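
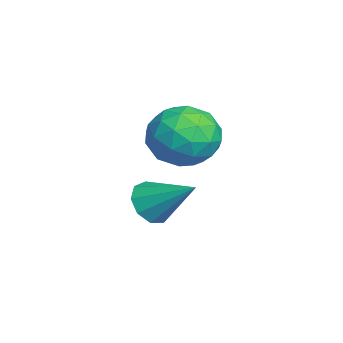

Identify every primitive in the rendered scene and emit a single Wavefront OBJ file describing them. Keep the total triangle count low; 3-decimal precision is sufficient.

v 0.955 2.4 -0.271
v 1.954 2.613 -0.598
v 1.226 0.707 -0.542
v 2.225 0.92 -0.869
v 1.959 1.052 0.161
v 1.791 2.098 0.329
v 1.389 1.222 -1.469
v 1.221 2.268 -1.301
v 2.222 1.885 -1.338
v 2.574 1.78 -0.331
v 0.606 1.54 -0.809
v 0.958 1.435 0.198
v 1.43 2.655 -0.41
v 1.75 0.665 -0.73
v 1.593 0.743 -0.124
v 2.18 0.868 -0.316
v 1.335 2.352 0.134
v 1.922 2.477 -0.058
v 1.925 1.56 0.388
v 1.258 0.843 -1.082
v 1.845 0.968 -1.274
v 1 2.452 -0.824
v 1.587 2.577 -1.016
v 1.255 1.76 -1.528
v 2.175 2.352 -1.038
v 2.335 1.357 -1.198
v 1.843 1.535 -1.55
v 1.745 2.149 -1.451
v 2.382 2.29 -0.446
v 2.542 1.296 -0.605
v 2.386 1.373 0
v 2.287 1.988 0.099
v 2.54 1.862 -0.881
v 0.638 2.024 -0.535
v 0.798 1.03 -0.694
v 0.893 1.332 -1.239
v 0.794 1.947 -1.14
v 0.845 1.963 0.058
v 1.005 0.968 -0.102
v 1.435 1.171 0.311
v 1.337 1.785 0.41
v 0.64 1.458 -0.259
v 0.927 0.847 -3.345
v 1.293 0.292 -2.998
v 1.733 1.973 -2.395
v 1.559 0.448 -3.408
v 1.529 0.79 -3.789
v 1.217 1.159 -3.962
v 0.769 1.382 -3.846
v 0.396 1.354 -3.496
v 0.27 1.089 -3.075
v 0.452 0.71 -2.781
v 0.856 0.395 -2.75
f 1 38 17
f 38 12 41
f 17 41 6
f 38 41 17
f 1 17 13
f 17 6 18
f 13 18 2
f 17 18 13
f 1 13 22
f 13 2 23
f 22 23 8
f 13 23 22
f 1 22 34
f 22 8 37
f 34 37 11
f 22 37 34
f 1 34 38
f 34 11 42
f 38 42 12
f 34 42 38
f 2 18 29
f 18 6 32
f 29 32 10
f 18 32 29
f 6 41 19
f 41 12 40
f 19 40 5
f 41 40 19
f 12 42 39
f 42 11 35
f 39 35 3
f 42 35 39
f 11 37 36
f 37 8 24
f 36 24 7
f 37 24 36
f 8 23 28
f 23 2 25
f 28 25 9
f 23 25 28
f 4 30 16
f 30 10 31
f 16 31 5
f 30 31 16
f 4 16 14
f 16 5 15
f 14 15 3
f 16 15 14
f 4 14 21
f 14 3 20
f 21 20 7
f 14 20 21
f 4 21 26
f 21 7 27
f 26 27 9
f 21 27 26
f 4 26 30
f 26 9 33
f 30 33 10
f 26 33 30
f 5 31 19
f 31 10 32
f 19 32 6
f 31 32 19
f 3 15 39
f 15 5 40
f 39 40 12
f 15 40 39
f 7 20 36
f 20 3 35
f 36 35 11
f 20 35 36
f 9 27 28
f 27 7 24
f 28 24 8
f 27 24 28
f 10 33 29
f 33 9 25
f 29 25 2
f 33 25 29
f 44 43 46
f 44 46 45
f 46 43 47
f 46 47 45
f 47 43 48
f 47 48 45
f 48 43 49
f 48 49 45
f 49 43 50
f 49 50 45
f 50 43 51
f 50 51 45
f 51 43 52
f 51 52 45
f 52 43 53
f 52 53 45
f 53 43 44
f 53 44 45



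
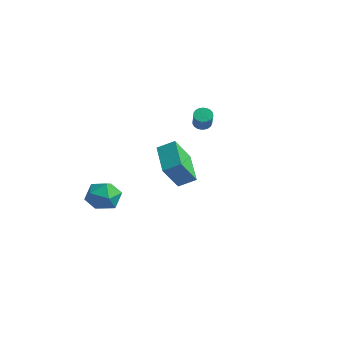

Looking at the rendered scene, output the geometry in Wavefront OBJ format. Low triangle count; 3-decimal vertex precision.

v -0.054 -0.619 0.259
v 0.029 -1.676 1.663
v 0.567 0.085 0.752
v 0.65 -0.973 2.157
v 1.67 -1.567 -0.557
v 1.753 -2.625 0.848
v 2.291 -0.864 -0.063
v 2.374 -1.921 1.341
v -3.399 -2.98 -2.489
v -2.823 -2.513 -1.7
v -2.077 -4.087 -2.8
v -1.501 -3.62 -2.011
v -2.377 -4.206 -1.766
v -3.195 -3.522 -1.574
v -1.705 -3.078 -2.926
v -2.523 -2.394 -2.734
v -1.776 -2.573 -1.97
v -2.191 -3.271 -1.253
v -2.709 -3.329 -3.247
v -3.124 -4.027 -2.53
v -3.413 4.084 0.967
v -3.067 4.497 0.927
v -2.301 3.948 1.893
v -2.647 3.536 1.933
v -3.211 4.571 1.083
v -2.444 4.022 2.049
v -3.389 4.562 1.219
v -2.623 4.013 2.185
v -3.572 4.469 1.311
v -2.806 3.92 2.277
v -3.727 4.31 1.344
v -2.961 3.761 2.31
v -3.828 4.112 1.311
v -3.062 3.563 2.278
v -3.857 3.91 1.219
v -3.091 3.361 2.186
v -3.81 3.737 1.084
v -3.043 3.188 2.05
v -3.693 3.625 0.928
v -2.927 3.076 1.894
v -3.529 3.592 0.779
v -2.763 3.043 1.745
v -3.344 3.644 0.662
v -2.578 3.095 1.629
v -3.172 3.772 0.598
v -2.405 3.223 1.565
v -3.041 3.955 0.598
v -2.274 3.406 1.564
v -2.974 4.16 0.661
v -2.208 3.611 1.628
v -2.983 4.351 0.778
v -2.217 3.803 1.744
f 2 4 1
f 5 2 1
f 1 4 3
f 3 5 1
f 2 8 4
f 6 2 5
f 6 8 2
f 4 8 3
f 7 5 3
f 3 8 7
f 7 6 5
f 8 6 7
f 9 20 14
f 9 14 10
f 9 10 16
f 9 16 19
f 9 19 20
f 10 14 18
f 14 20 13
f 20 19 11
f 19 16 15
f 16 10 17
f 12 18 13
f 12 13 11
f 12 11 15
f 12 15 17
f 12 17 18
f 13 18 14
f 11 13 20
f 15 11 19
f 17 15 16
f 18 17 10
f 22 21 25
f 22 25 23
f 23 25 26
f 23 26 24
f 25 21 27
f 25 27 26
f 26 27 28
f 26 28 24
f 27 21 29
f 27 29 28
f 28 29 30
f 28 30 24
f 29 21 31
f 29 31 30
f 30 31 32
f 30 32 24
f 31 21 33
f 31 33 32
f 32 33 34
f 32 34 24
f 33 21 35
f 33 35 34
f 34 35 36
f 34 36 24
f 35 21 37
f 35 37 36
f 36 37 38
f 36 38 24
f 37 21 39
f 37 39 38
f 38 39 40
f 38 40 24
f 39 21 41
f 39 41 40
f 40 41 42
f 40 42 24
f 41 21 43
f 41 43 42
f 42 43 44
f 42 44 24
f 43 21 45
f 43 45 44
f 44 45 46
f 44 46 24
f 45 21 47
f 45 47 46
f 46 47 48
f 46 48 24
f 47 21 49
f 47 49 48
f 48 49 50
f 48 50 24
f 49 21 51
f 49 51 50
f 50 51 52
f 50 52 24
f 51 21 22
f 51 22 52
f 52 22 23
f 52 23 24



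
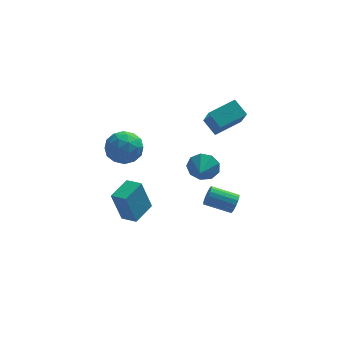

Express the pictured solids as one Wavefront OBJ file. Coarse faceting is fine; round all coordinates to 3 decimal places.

v 3.198 -3.04 -1.437
v 3.453 -2.779 -0.899
v 1.937 -2.439 -0.345
v 1.682 -2.7 -0.883
v 3.435 -2.54 -1.096
v 1.918 -2.199 -0.543
v 3.362 -2.415 -1.372
v 1.846 -2.074 -0.818
v 3.252 -2.433 -1.662
v 1.736 -2.093 -1.109
v 3.13 -2.59 -1.901
v 1.613 -2.25 -1.347
v 3.023 -2.851 -2.033
v 1.506 -2.51 -1.48
v 2.956 -3.155 -2.029
v 1.44 -2.814 -1.476
v 2.945 -3.432 -1.889
v 1.429 -3.092 -1.336
v 2.992 -3.62 -1.646
v 1.475 -3.28 -1.092
v 3.086 -3.675 -1.354
v 1.569 -3.335 -0.801
v 3.206 -3.585 -1.082
v 1.689 -3.244 -0.528
v 3.324 -3.369 -0.891
v 1.807 -3.029 -0.337
v 3.413 -3.079 -0.825
v 1.896 -2.738 -0.271
v 1.547 -1.449 0.57
v 1.988 -1.805 -0.205
v 1.273 -2.571 0.93
v 2.415 -1.751 0.291
v 2.436 -1.555 0.917
v 2.041 -1.31 1.382
v 1.416 -1.13 1.466
v 0.852 -1.099 1.131
v 0.613 -1.232 0.534
v 0.812 -1.466 -0.046
v 1.354 -1.693 -0.338
v 1.678 0.279 3.215
v 1.854 -0.938 4.754
v 3.207 1.07 3.665
v 3.383 -0.147 5.204
v 2.277 -0.493 2.536
v 2.453 -1.71 4.075
v 3.806 0.298 2.986
v 3.982 -0.919 4.525
v -3.037 -0.926 -4.147
v -3.621 -0.961 -2.078
v -2.083 0.337 -3.857
v -2.666 0.303 -1.788
v -2.234 -1.583 -3.932
v -2.817 -1.617 -1.863
v -1.279 -0.319 -3.642
v -1.863 -0.354 -1.573
v -3.543 -0.21 1.542
v -2.523 0.165 1.97
v -3.137 -1.965 2.11
v -2.117 -1.59 2.538
v -3.117 -1.269 3.047
v -3.368 -0.184 2.696
v -2.292 -1.616 1.384
v -2.543 -0.531 1.033
v -1.75 -0.704 1.872
v -2.26 -0.49 2.9
v -3.4 -1.31 1.18
v -3.91 -1.096 2.208
v -3.069 0.131 1.706
v -2.591 -1.931 2.374
v -3.179 -1.742 2.673
v -2.58 -1.522 2.924
v -3.565 -0.074 2.133
v -2.966 0.146 2.384
v -3.315 -0.696 3.017
v -2.694 -1.946 1.696
v -2.095 -1.726 1.947
v -3.08 -0.278 1.156
v -2.481 -0.058 1.407
v -2.345 -1.104 1.063
v -2.015 -0.159 1.9
v -1.776 -1.191 2.234
v -1.879 -1.206 1.556
v -2.027 -0.568 1.349
v -2.315 -0.033 2.504
v -2.076 -1.065 2.838
v -2.664 -0.876 3.137
v -2.811 -0.238 2.931
v -1.86 -0.544 2.447
v -3.584 -0.735 1.242
v -3.345 -1.767 1.576
v -2.849 -1.562 1.149
v -2.996 -0.924 0.943
v -3.884 -0.609 1.846
v -3.645 -1.641 2.18
v -3.633 -1.232 2.731
v -3.781 -0.594 2.524
v -3.8 -1.256 1.633
f 2 1 5
f 2 5 3
f 3 5 6
f 3 6 4
f 5 1 7
f 5 7 6
f 6 7 8
f 6 8 4
f 7 1 9
f 7 9 8
f 8 9 10
f 8 10 4
f 9 1 11
f 9 11 10
f 10 11 12
f 10 12 4
f 11 1 13
f 11 13 12
f 12 13 14
f 12 14 4
f 13 1 15
f 13 15 14
f 14 15 16
f 14 16 4
f 15 1 17
f 15 17 16
f 16 17 18
f 16 18 4
f 17 1 19
f 17 19 18
f 18 19 20
f 18 20 4
f 19 1 21
f 19 21 20
f 20 21 22
f 20 22 4
f 21 1 23
f 21 23 22
f 22 23 24
f 22 24 4
f 23 1 25
f 23 25 24
f 24 25 26
f 24 26 4
f 25 1 27
f 25 27 26
f 26 27 28
f 26 28 4
f 27 1 2
f 27 2 28
f 28 2 3
f 28 3 4
f 30 29 32
f 30 32 31
f 32 29 33
f 32 33 31
f 33 29 34
f 33 34 31
f 34 29 35
f 34 35 31
f 35 29 36
f 35 36 31
f 36 29 37
f 36 37 31
f 37 29 38
f 37 38 31
f 38 29 39
f 38 39 31
f 39 29 30
f 39 30 31
f 41 43 40
f 44 41 40
f 40 43 42
f 42 44 40
f 41 47 43
f 45 41 44
f 45 47 41
f 43 47 42
f 46 44 42
f 42 47 46
f 46 45 44
f 47 45 46
f 49 51 48
f 52 49 48
f 48 51 50
f 50 52 48
f 49 55 51
f 53 49 52
f 53 55 49
f 51 55 50
f 54 52 50
f 50 55 54
f 54 53 52
f 55 53 54
f 56 93 72
f 93 67 96
f 72 96 61
f 93 96 72
f 56 72 68
f 72 61 73
f 68 73 57
f 72 73 68
f 56 68 77
f 68 57 78
f 77 78 63
f 68 78 77
f 56 77 89
f 77 63 92
f 89 92 66
f 77 92 89
f 56 89 93
f 89 66 97
f 93 97 67
f 89 97 93
f 57 73 84
f 73 61 87
f 84 87 65
f 73 87 84
f 61 96 74
f 96 67 95
f 74 95 60
f 96 95 74
f 67 97 94
f 97 66 90
f 94 90 58
f 97 90 94
f 66 92 91
f 92 63 79
f 91 79 62
f 92 79 91
f 63 78 83
f 78 57 80
f 83 80 64
f 78 80 83
f 59 85 71
f 85 65 86
f 71 86 60
f 85 86 71
f 59 71 69
f 71 60 70
f 69 70 58
f 71 70 69
f 59 69 76
f 69 58 75
f 76 75 62
f 69 75 76
f 59 76 81
f 76 62 82
f 81 82 64
f 76 82 81
f 59 81 85
f 81 64 88
f 85 88 65
f 81 88 85
f 60 86 74
f 86 65 87
f 74 87 61
f 86 87 74
f 58 70 94
f 70 60 95
f 94 95 67
f 70 95 94
f 62 75 91
f 75 58 90
f 91 90 66
f 75 90 91
f 64 82 83
f 82 62 79
f 83 79 63
f 82 79 83
f 65 88 84
f 88 64 80
f 84 80 57
f 88 80 84



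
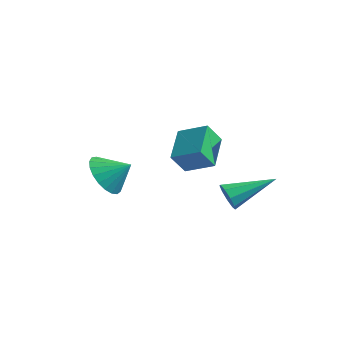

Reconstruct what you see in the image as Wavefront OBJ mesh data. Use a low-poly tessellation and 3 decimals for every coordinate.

v -3.099 -1.425 0.649
v -2.343 -2.035 0.252
v -2.261 -0.815 1.311
v -2.354 -1.707 -0.035
v -2.494 -1.329 -0.204
v -2.739 -0.969 -0.226
v -3.046 -0.687 -0.096
v -3.363 -0.532 0.162
v -3.633 -0.532 0.504
v -3.812 -0.686 0.872
v -3.867 -0.968 1.201
v -3.789 -1.329 1.434
v -3.593 -1.706 1.532
v -3.31 -2.035 1.477
v -2.992 -2.258 1.278
v -2.692 -2.337 0.971
v -2.462 -2.258 0.608
v -1.038 0.14 1.8
v -1.961 1.289 2.706
v -1.012 0.852 0.923
v -1.935 2.001 1.829
v 0.095 0.679 2.271
v -0.828 1.828 3.177
v 0.121 1.391 1.394
v -0.802 2.54 2.3
v -0.296 2.408 -0.628
v -0.042 2.042 -0.088
v 0.576 4.192 0.168
v 0.276 2.047 -0.446
v 0.326 2.221 -0.89
v 0.085 2.482 -1.211
v -0.334 2.708 -1.26
v -0.735 2.794 -1.013
v -0.931 2.699 -0.586
v -0.829 2.468 -0.179
v -0.478 2.208 0.017
f 2 1 4
f 2 4 3
f 4 1 5
f 4 5 3
f 5 1 6
f 5 6 3
f 6 1 7
f 6 7 3
f 7 1 8
f 7 8 3
f 8 1 9
f 8 9 3
f 9 1 10
f 9 10 3
f 10 1 11
f 10 11 3
f 11 1 12
f 11 12 3
f 12 1 13
f 12 13 3
f 13 1 14
f 13 14 3
f 14 1 15
f 14 15 3
f 15 1 16
f 15 16 3
f 16 1 17
f 16 17 3
f 17 1 2
f 17 2 3
f 19 21 18
f 22 19 18
f 18 21 20
f 20 22 18
f 19 25 21
f 23 19 22
f 23 25 19
f 21 25 20
f 24 22 20
f 20 25 24
f 24 23 22
f 25 23 24
f 27 26 29
f 27 29 28
f 29 26 30
f 29 30 28
f 30 26 31
f 30 31 28
f 31 26 32
f 31 32 28
f 32 26 33
f 32 33 28
f 33 26 34
f 33 34 28
f 34 26 35
f 34 35 28
f 35 26 36
f 35 36 28
f 36 26 27
f 36 27 28



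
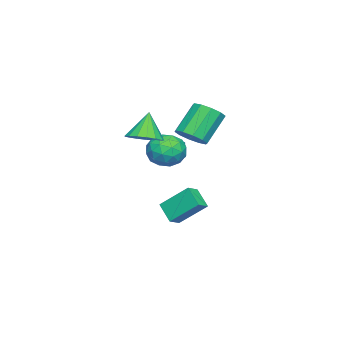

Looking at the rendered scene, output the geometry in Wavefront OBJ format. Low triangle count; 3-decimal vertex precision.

v 3.639 -2.263 2.984
v 4.197 -2.966 2.289
v 2.243 -2.194 1.791
v 2.801 -2.897 1.096
v 2.398 -3.279 2.087
v 3.261 -3.321 2.824
v 3.179 -1.839 1.256
v 4.042 -1.881 1.993
v 3.913 -2.704 1.221
v 3.43 -3.594 1.735
v 3.01 -1.566 2.345
v 2.527 -2.456 2.859
v 4.041 -2.62 2.741
v 2.399 -2.54 1.339
v 2.162 -2.764 1.921
v 2.491 -3.177 1.513
v 3.49 -2.829 3.056
v 3.818 -3.243 2.647
v 2.761 -3.427 2.529
v 2.622 -1.917 1.433
v 2.95 -2.331 1.024
v 3.949 -1.983 2.567
v 4.278 -2.396 2.159
v 3.679 -1.733 1.551
v 4.202 -2.88 1.705
v 3.381 -2.84 1.004
v 3.604 -2.217 1.098
v 4.111 -2.242 1.531
v 3.918 -3.403 2.007
v 3.098 -3.363 1.306
v 2.86 -3.587 1.889
v 3.368 -3.612 2.322
v 3.751 -3.249 1.38
v 3.342 -1.797 2.774
v 2.522 -1.757 2.073
v 3.072 -1.548 1.758
v 3.58 -1.573 2.191
v 3.059 -2.32 3.076
v 2.238 -2.28 2.375
v 2.329 -2.918 2.549
v 2.836 -2.943 2.982
v 2.689 -1.911 2.7
v 1.102 -3.794 -2.81
v 0.911 -2.252 -1.428
v 0.343 -3.553 -3.184
v 0.152 -2.011 -1.802
v 1.788 -2.949 -3.658
v 1.597 -1.407 -2.276
v 1.029 -2.708 -4.032
v 0.838 -1.166 -2.65
v 4.205 -3.386 3.119
v 5.027 -3.876 3.501
v 3.455 -3.414 4.701
v 5.135 -3.398 3.56
v 5.031 -2.918 3.519
v 4.737 -2.546 3.387
v 4.321 -2.365 3.193
v 3.879 -2.419 2.982
v 3.511 -2.694 2.803
v 3.302 -3.128 2.696
v 3.3 -3.62 2.686
v 3.505 -4.06 2.776
v 3.871 -4.344 2.944
v 4.313 -4.41 3.153
v 4.73 -4.241 3.353
v 0.321 -2.319 2.021
v 0.829 -1.488 2.123
v -0.412 -0.929 3.761
v -0.921 -1.761 3.659
v 0.372 -1.382 1.74
v -0.87 -0.823 3.378
v -0.105 -1.634 1.465
v -1.346 -1.075 3.102
v -0.419 -2.148 1.402
v -1.661 -1.589 3.04
v -0.451 -2.727 1.575
v -1.692 -2.169 3.213
v -0.188 -3.151 1.919
v -1.429 -2.592 3.557
v 0.27 -3.257 2.302
v -0.972 -2.698 3.94
v 0.746 -3.005 2.578
v -0.495 -2.446 4.215
v 1.061 -2.491 2.64
v -0.181 -1.932 4.278
v 1.092 -1.911 2.467
v -0.149 -1.353 4.105
v 0.322 -3.769 1.373
v 1.396 -3.788 1.953
v 0.227 -2.684 1.583
v 1.301 -2.702 2.163
v 0.799 -3.558 0.497
v 1.873 -3.576 1.077
v 0.704 -2.472 0.707
v 1.778 -2.491 1.287
f 1 38 17
f 38 12 41
f 17 41 6
f 38 41 17
f 1 17 13
f 17 6 18
f 13 18 2
f 17 18 13
f 1 13 22
f 13 2 23
f 22 23 8
f 13 23 22
f 1 22 34
f 22 8 37
f 34 37 11
f 22 37 34
f 1 34 38
f 34 11 42
f 38 42 12
f 34 42 38
f 2 18 29
f 18 6 32
f 29 32 10
f 18 32 29
f 6 41 19
f 41 12 40
f 19 40 5
f 41 40 19
f 12 42 39
f 42 11 35
f 39 35 3
f 42 35 39
f 11 37 36
f 37 8 24
f 36 24 7
f 37 24 36
f 8 23 28
f 23 2 25
f 28 25 9
f 23 25 28
f 4 30 16
f 30 10 31
f 16 31 5
f 30 31 16
f 4 16 14
f 16 5 15
f 14 15 3
f 16 15 14
f 4 14 21
f 14 3 20
f 21 20 7
f 14 20 21
f 4 21 26
f 21 7 27
f 26 27 9
f 21 27 26
f 4 26 30
f 26 9 33
f 30 33 10
f 26 33 30
f 5 31 19
f 31 10 32
f 19 32 6
f 31 32 19
f 3 15 39
f 15 5 40
f 39 40 12
f 15 40 39
f 7 20 36
f 20 3 35
f 36 35 11
f 20 35 36
f 9 27 28
f 27 7 24
f 28 24 8
f 27 24 28
f 10 33 29
f 33 9 25
f 29 25 2
f 33 25 29
f 44 46 43
f 47 44 43
f 43 46 45
f 45 47 43
f 44 50 46
f 48 44 47
f 48 50 44
f 46 50 45
f 49 47 45
f 45 50 49
f 49 48 47
f 50 48 49
f 52 51 54
f 52 54 53
f 54 51 55
f 54 55 53
f 55 51 56
f 55 56 53
f 56 51 57
f 56 57 53
f 57 51 58
f 57 58 53
f 58 51 59
f 58 59 53
f 59 51 60
f 59 60 53
f 60 51 61
f 60 61 53
f 61 51 62
f 61 62 53
f 62 51 63
f 62 63 53
f 63 51 64
f 63 64 53
f 64 51 65
f 64 65 53
f 65 51 52
f 65 52 53
f 67 66 70
f 67 70 68
f 68 70 71
f 68 71 69
f 70 66 72
f 70 72 71
f 71 72 73
f 71 73 69
f 72 66 74
f 72 74 73
f 73 74 75
f 73 75 69
f 74 66 76
f 74 76 75
f 75 76 77
f 75 77 69
f 76 66 78
f 76 78 77
f 77 78 79
f 77 79 69
f 78 66 80
f 78 80 79
f 79 80 81
f 79 81 69
f 80 66 82
f 80 82 81
f 81 82 83
f 81 83 69
f 82 66 84
f 82 84 83
f 83 84 85
f 83 85 69
f 84 66 86
f 84 86 85
f 85 86 87
f 85 87 69
f 86 66 67
f 86 67 87
f 87 67 68
f 87 68 69
f 89 91 88
f 92 89 88
f 88 91 90
f 90 92 88
f 89 95 91
f 93 89 92
f 93 95 89
f 91 95 90
f 94 92 90
f 90 95 94
f 94 93 92
f 95 93 94



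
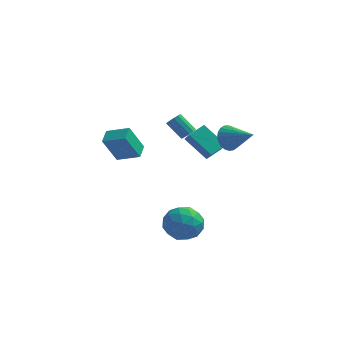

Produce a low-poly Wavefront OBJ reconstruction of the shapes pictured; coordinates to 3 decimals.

v -3.684 2.079 -1.765
v -4.374 1.544 -0.055
v -3.678 3.023 -1.467
v -4.368 2.488 0.243
v -2.312 1.912 -1.263
v -3.002 1.377 0.447
v -2.306 2.856 -0.965
v -2.996 2.321 0.745
v 0.717 -0.534 1.888
v 1.075 -1.04 2.54
v 1.343 0.344 2.225
v 1.702 -0.163 2.878
v 2.018 -1.037 0.782
v 2.377 -1.544 1.435
v 2.645 -0.16 1.12
v 3.003 -0.666 1.772
v 3.273 -1.461 2.782
v 3.78 -1.115 2.195
v 4.707 -2.179 3.598
v 3.771 -0.874 2.423
v 3.686 -0.722 2.705
v 3.538 -0.683 2.999
v 3.35 -0.763 3.261
v 3.15 -0.948 3.449
v 2.969 -1.212 3.536
v 2.833 -1.514 3.508
v 2.765 -1.807 3.37
v 2.774 -2.048 3.142
v 2.859 -2.2 2.859
v 3.007 -2.239 2.565
v 3.195 -2.159 2.304
v 3.395 -1.973 2.115
v 3.577 -1.71 2.028
v 3.712 -1.408 2.056
v 0.182 -1.878 -2.97
v 1.093 -1.149 -3.244
v 0.907 -3.231 -4.156
v 1.818 -2.502 -4.43
v 1.74 -2.975 -3.332
v 1.291 -2.14 -2.599
v 0.709 -2.24 -4.801
v 0.26 -1.405 -4.068
v 1.418 -1.373 -4.376
v 2.056 -1.827 -3.468
v -0.056 -2.553 -3.932
v 0.582 -3.007 -3.024
v 0.574 -1.395 -3.003
v 1.426 -2.985 -4.397
v 1.38 -3.263 -3.751
v 1.916 -2.835 -3.913
v 0.69 -1.977 -2.624
v 1.226 -1.549 -2.785
v 1.606 -2.622 -2.836
v 0.774 -2.831 -4.615
v 1.31 -2.403 -4.776
v 0.084 -1.545 -3.487
v 0.62 -1.117 -3.649
v 0.394 -1.758 -4.564
v 1.3 -1.098 -3.83
v 1.727 -1.893 -4.526
v 1.075 -1.739 -4.745
v 0.811 -1.248 -4.314
v 1.675 -1.365 -3.296
v 2.101 -2.16 -3.993
v 2.055 -2.438 -3.347
v 1.792 -1.947 -2.916
v 1.866 -1.497 -3.961
v -0.101 -2.22 -3.407
v 0.325 -3.015 -4.104
v 0.208 -2.433 -4.484
v -0.055 -1.942 -4.053
v 0.273 -2.487 -2.874
v 0.7 -3.282 -3.57
v 1.189 -3.132 -3.086
v 0.925 -2.641 -2.655
v 0.134 -2.883 -3.439
v 0.962 -0.609 2.344
v 1.26 -0.822 2.686
v 0.375 -0.564 3.617
v 0.078 -0.351 3.276
v 1.33 -0.549 2.677
v 0.446 -0.291 3.609
v 1.284 -0.295 2.563
v 0.4 -0.038 3.495
v 1.136 -0.141 2.38
v 0.252 0.116 3.311
v 0.933 -0.136 2.185
v 0.048 0.122 3.117
v 0.739 -0.28 2.041
v -0.146 -0.023 2.972
v 0.616 -0.529 1.993
v -0.269 -0.272 2.924
v 0.603 -0.803 2.057
v -0.282 -0.546 2.988
v 0.704 -1.016 2.212
v -0.181 -0.758 3.143
v 0.887 -1.099 2.409
v 0.003 -0.841 3.34
v 1.094 -1.027 2.585
v 0.21 -0.769 3.517
f 2 4 1
f 5 2 1
f 1 4 3
f 3 5 1
f 2 8 4
f 6 2 5
f 6 8 2
f 4 8 3
f 7 5 3
f 3 8 7
f 7 6 5
f 8 6 7
f 10 12 9
f 13 10 9
f 9 12 11
f 11 13 9
f 10 16 12
f 14 10 13
f 14 16 10
f 12 16 11
f 15 13 11
f 11 16 15
f 15 14 13
f 16 14 15
f 18 17 20
f 18 20 19
f 20 17 21
f 20 21 19
f 21 17 22
f 21 22 19
f 22 17 23
f 22 23 19
f 23 17 24
f 23 24 19
f 24 17 25
f 24 25 19
f 25 17 26
f 25 26 19
f 26 17 27
f 26 27 19
f 27 17 28
f 27 28 19
f 28 17 29
f 28 29 19
f 29 17 30
f 29 30 19
f 30 17 31
f 30 31 19
f 31 17 32
f 31 32 19
f 32 17 33
f 32 33 19
f 33 17 34
f 33 34 19
f 34 17 18
f 34 18 19
f 35 72 51
f 72 46 75
f 51 75 40
f 72 75 51
f 35 51 47
f 51 40 52
f 47 52 36
f 51 52 47
f 35 47 56
f 47 36 57
f 56 57 42
f 47 57 56
f 35 56 68
f 56 42 71
f 68 71 45
f 56 71 68
f 35 68 72
f 68 45 76
f 72 76 46
f 68 76 72
f 36 52 63
f 52 40 66
f 63 66 44
f 52 66 63
f 40 75 53
f 75 46 74
f 53 74 39
f 75 74 53
f 46 76 73
f 76 45 69
f 73 69 37
f 76 69 73
f 45 71 70
f 71 42 58
f 70 58 41
f 71 58 70
f 42 57 62
f 57 36 59
f 62 59 43
f 57 59 62
f 38 64 50
f 64 44 65
f 50 65 39
f 64 65 50
f 38 50 48
f 50 39 49
f 48 49 37
f 50 49 48
f 38 48 55
f 48 37 54
f 55 54 41
f 48 54 55
f 38 55 60
f 55 41 61
f 60 61 43
f 55 61 60
f 38 60 64
f 60 43 67
f 64 67 44
f 60 67 64
f 39 65 53
f 65 44 66
f 53 66 40
f 65 66 53
f 37 49 73
f 49 39 74
f 73 74 46
f 49 74 73
f 41 54 70
f 54 37 69
f 70 69 45
f 54 69 70
f 43 61 62
f 61 41 58
f 62 58 42
f 61 58 62
f 44 67 63
f 67 43 59
f 63 59 36
f 67 59 63
f 78 77 81
f 78 81 79
f 79 81 82
f 79 82 80
f 81 77 83
f 81 83 82
f 82 83 84
f 82 84 80
f 83 77 85
f 83 85 84
f 84 85 86
f 84 86 80
f 85 77 87
f 85 87 86
f 86 87 88
f 86 88 80
f 87 77 89
f 87 89 88
f 88 89 90
f 88 90 80
f 89 77 91
f 89 91 90
f 90 91 92
f 90 92 80
f 91 77 93
f 91 93 92
f 92 93 94
f 92 94 80
f 93 77 95
f 93 95 94
f 94 95 96
f 94 96 80
f 95 77 97
f 95 97 96
f 96 97 98
f 96 98 80
f 97 77 99
f 97 99 98
f 98 99 100
f 98 100 80
f 99 77 78
f 99 78 100
f 100 78 79
f 100 79 80



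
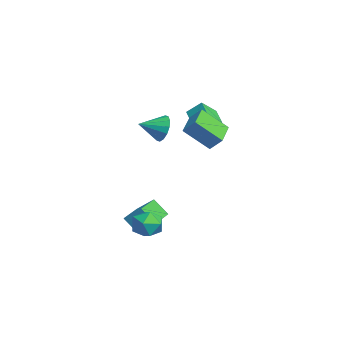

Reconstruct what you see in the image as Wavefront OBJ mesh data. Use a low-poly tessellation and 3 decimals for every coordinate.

v -1.853 3.633 1.931
v -2.088 2.146 3.308
v -1.415 4.258 2.681
v -1.65 2.772 4.058
v -0.17 2.968 1.502
v -0.405 1.482 2.879
v 0.268 3.594 2.252
v 0.033 2.107 3.629
v 1.313 0.038 -4.093
v 1.924 -0.086 -3.26
v 0.536 -1.414 -3.74
v 1.147 -1.538 -2.907
v 0.43 -0.784 -2.918
v 0.91 0.113 -3.136
v 1.55 -1.613 -3.864
v 2.03 -0.716 -4.082
v 2.071 -1.107 -3.118
v 1.378 -0.595 -2.534
v 1.082 -0.905 -4.466
v 0.389 -0.393 -3.882
v -3.889 2.256 3.192
v -3.625 3.1 3.959
v -4.412 3.201 2.333
v -4.149 4.044 3.1
v -2.731 2.396 2.64
v -2.468 3.239 3.407
v -3.255 3.34 1.781
v -2.991 4.184 2.548
v 1.421 0.085 3.721
v 1.846 -0.131 2.899
v 1.619 -1.265 4.179
v 2.209 0.023 3.194
v 2.36 0.193 3.63
v 2.26 0.334 4.09
v 1.935 0.408 4.452
v 1.472 0.397 4.617
v 0.996 0.301 4.543
v 0.633 0.148 4.248
v 0.481 -0.022 3.812
v 0.581 -0.163 3.352
v 0.906 -0.238 2.991
v 1.369 -0.226 2.825
v -1.957 -0.087 -4.769
v -2.386 -0.835 -3.744
v -1.506 0.836 -3.907
v -1.936 0.087 -2.882
v -0.044 -1.087 -4.698
v -0.474 -1.836 -3.673
v 0.406 -0.165 -3.836
v -0.023 -0.913 -2.811
f 2 4 1
f 5 2 1
f 1 4 3
f 3 5 1
f 2 8 4
f 6 2 5
f 6 8 2
f 4 8 3
f 7 5 3
f 3 8 7
f 7 6 5
f 8 6 7
f 9 20 14
f 9 14 10
f 9 10 16
f 9 16 19
f 9 19 20
f 10 14 18
f 14 20 13
f 20 19 11
f 19 16 15
f 16 10 17
f 12 18 13
f 12 13 11
f 12 11 15
f 12 15 17
f 12 17 18
f 13 18 14
f 11 13 20
f 15 11 19
f 17 15 16
f 18 17 10
f 22 24 21
f 25 22 21
f 21 24 23
f 23 25 21
f 22 28 24
f 26 22 25
f 26 28 22
f 24 28 23
f 27 25 23
f 23 28 27
f 27 26 25
f 28 26 27
f 30 29 32
f 30 32 31
f 32 29 33
f 32 33 31
f 33 29 34
f 33 34 31
f 34 29 35
f 34 35 31
f 35 29 36
f 35 36 31
f 36 29 37
f 36 37 31
f 37 29 38
f 37 38 31
f 38 29 39
f 38 39 31
f 39 29 40
f 39 40 31
f 40 29 41
f 40 41 31
f 41 29 42
f 41 42 31
f 42 29 30
f 42 30 31
f 44 46 43
f 47 44 43
f 43 46 45
f 45 47 43
f 44 50 46
f 48 44 47
f 48 50 44
f 46 50 45
f 49 47 45
f 45 50 49
f 49 48 47
f 50 48 49



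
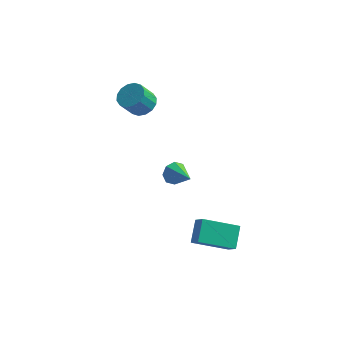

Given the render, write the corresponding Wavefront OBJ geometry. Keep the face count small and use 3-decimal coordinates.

v 2.682 -4.816 -0.799
v 2.553 -3.798 0.048
v 2.157 -4.366 -1.42
v 2.028 -3.348 -0.574
v 4.312 -3.972 -1.566
v 4.183 -2.954 -0.72
v 3.787 -3.522 -2.188
v 3.658 -2.504 -1.341
v -2.782 2.175 2.708
v -2.132 2.431 3.137
v -2.568 1.821 4.162
v -3.218 1.565 3.732
v -2.425 2.733 3.192
v -2.862 2.123 4.216
v -2.814 2.885 3.117
v -3.251 2.275 4.141
v -3.194 2.847 2.932
v -3.631 2.237 3.957
v -3.464 2.629 2.687
v -3.901 2.019 3.712
v -3.551 2.29 2.448
v -3.988 1.679 3.473
v -3.432 1.919 2.278
v -3.868 1.309 3.303
v -3.138 1.617 2.224
v -3.575 1.007 3.248
v -2.749 1.465 2.299
v -3.186 0.855 3.323
v -2.369 1.503 2.483
v -2.806 0.893 3.508
v -2.099 1.721 2.728
v -2.536 1.111 3.753
v -2.012 2.061 2.967
v -2.449 1.45 3.992
v 0.597 -2.372 1.806
v 0.98 -2.216 1.266
v 1.703 -3.188 2.354
v 1.037 -1.876 1.656
v 0.836 -1.827 2.134
v 0.496 -2.097 2.42
v 0.214 -2.528 2.346
v 0.157 -2.868 1.956
v 0.357 -2.917 1.478
v 0.698 -2.647 1.192
f 2 4 1
f 5 2 1
f 1 4 3
f 3 5 1
f 2 8 4
f 6 2 5
f 6 8 2
f 4 8 3
f 7 5 3
f 3 8 7
f 7 6 5
f 8 6 7
f 10 9 13
f 10 13 11
f 11 13 14
f 11 14 12
f 13 9 15
f 13 15 14
f 14 15 16
f 14 16 12
f 15 9 17
f 15 17 16
f 16 17 18
f 16 18 12
f 17 9 19
f 17 19 18
f 18 19 20
f 18 20 12
f 19 9 21
f 19 21 20
f 20 21 22
f 20 22 12
f 21 9 23
f 21 23 22
f 22 23 24
f 22 24 12
f 23 9 25
f 23 25 24
f 24 25 26
f 24 26 12
f 25 9 27
f 25 27 26
f 26 27 28
f 26 28 12
f 27 9 29
f 27 29 28
f 28 29 30
f 28 30 12
f 29 9 31
f 29 31 30
f 30 31 32
f 30 32 12
f 31 9 33
f 31 33 32
f 32 33 34
f 32 34 12
f 33 9 10
f 33 10 34
f 34 10 11
f 34 11 12
f 36 35 38
f 36 38 37
f 38 35 39
f 38 39 37
f 39 35 40
f 39 40 37
f 40 35 41
f 40 41 37
f 41 35 42
f 41 42 37
f 42 35 43
f 42 43 37
f 43 35 44
f 43 44 37
f 44 35 36
f 44 36 37



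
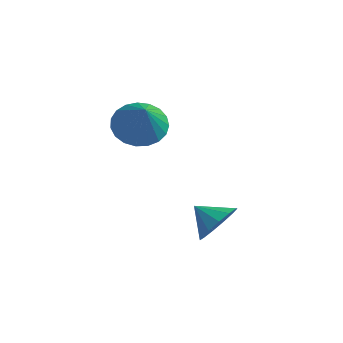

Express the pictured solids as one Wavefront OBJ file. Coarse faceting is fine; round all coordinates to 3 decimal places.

v -1.576 1.106 3.128
v -1.03 0.611 2.352
v -0.124 0.474 4.552
v -0.849 1.017 2.347
v -0.793 1.438 2.478
v -0.873 1.803 2.721
v -1.074 2.047 3.034
v -1.362 2.128 3.363
v -1.686 2.033 3.652
v -1.992 1.777 3.85
v -2.226 1.406 3.923
v -2.347 0.983 3.859
v -2.335 0.581 3.668
v -2.192 0.27 3.384
v -1.942 0.104 3.055
v -1.629 0.111 2.739
v -1.306 0.29 2.491
v 2.908 1.602 -0.14
v 3.586 1.166 0.399
v 2.072 1.118 0.52
v 3.491 1.651 0.634
v 3.21 2.12 0.623
v 2.834 2.424 0.37
v 2.481 2.468 -0.045
v 2.263 2.237 -0.49
v 2.25 1.804 -0.824
v 2.446 1.308 -0.941
v 2.789 0.904 -0.803
v 3.169 0.723 -0.455
v 3.466 0.821 -0.007
f 2 1 4
f 2 4 3
f 4 1 5
f 4 5 3
f 5 1 6
f 5 6 3
f 6 1 7
f 6 7 3
f 7 1 8
f 7 8 3
f 8 1 9
f 8 9 3
f 9 1 10
f 9 10 3
f 10 1 11
f 10 11 3
f 11 1 12
f 11 12 3
f 12 1 13
f 12 13 3
f 13 1 14
f 13 14 3
f 14 1 15
f 14 15 3
f 15 1 16
f 15 16 3
f 16 1 17
f 16 17 3
f 17 1 2
f 17 2 3
f 19 18 21
f 19 21 20
f 21 18 22
f 21 22 20
f 22 18 23
f 22 23 20
f 23 18 24
f 23 24 20
f 24 18 25
f 24 25 20
f 25 18 26
f 25 26 20
f 26 18 27
f 26 27 20
f 27 18 28
f 27 28 20
f 28 18 29
f 28 29 20
f 29 18 30
f 29 30 20
f 30 18 19
f 30 19 20



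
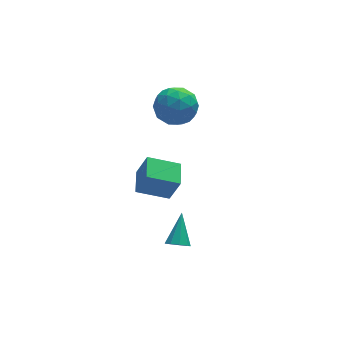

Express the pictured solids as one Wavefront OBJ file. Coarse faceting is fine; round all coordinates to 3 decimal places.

v -1.945 -2.306 -3.959
v -1.406 -2.22 -4.313
v -1.355 -1.054 -2.761
v -1.724 -1.94 -4.449
v -2.145 -1.831 -4.356
v -2.472 -1.944 -4.077
v -2.553 -2.226 -3.743
v -2.349 -2.545 -3.51
v -1.956 -2.752 -3.487
v -1.558 -2.75 -3.685
v -1.341 -2.54 -4.011
v -2.927 1.872 -3.498
v -2.448 1.512 -2.025
v -2.507 3.256 -3.297
v -2.028 2.896 -1.824
v -1.272 1.464 -4.136
v -0.793 1.104 -2.663
v -0.852 2.848 -3.935
v -0.373 2.488 -2.462
v -1.146 3.138 3.145
v 0.035 2.976 3.018
v -1.475 1.464 2.222
v -0.294 1.302 2.095
v -0.795 1.231 3.182
v -0.592 2.265 3.752
v -0.848 2.175 1.488
v -0.645 3.209 2.058
v 0.219 2.381 1.994
v 0.252 1.798 3.041
v -1.692 2.642 2.199
v -1.659 2.059 3.246
v -0.527 3.204 3.162
v -0.913 1.236 2.078
v -1.208 1.194 2.716
v -0.514 1.099 2.642
v -0.896 2.786 3.594
v -0.201 2.691 3.519
v -0.689 1.665 3.615
v -1.239 1.749 1.721
v -0.544 1.654 1.646
v -0.926 3.341 2.598
v -0.232 3.246 2.524
v -0.751 2.775 1.625
v 0.276 2.759 2.486
v 0.083 1.775 1.944
v -0.243 2.288 1.587
v -0.124 2.896 1.922
v 0.295 2.416 3.101
v 0.102 1.432 2.559
v -0.193 1.39 3.197
v -0.074 1.998 3.533
v 0.403 2.066 2.499
v -1.542 3.008 2.681
v -1.735 2.024 2.139
v -1.366 2.442 1.707
v -1.247 3.05 2.043
v -1.523 2.665 3.296
v -1.716 1.681 2.754
v -1.316 1.544 3.318
v -1.197 2.152 3.653
v -1.843 2.374 2.741
f 2 1 4
f 2 4 3
f 4 1 5
f 4 5 3
f 5 1 6
f 5 6 3
f 6 1 7
f 6 7 3
f 7 1 8
f 7 8 3
f 8 1 9
f 8 9 3
f 9 1 10
f 9 10 3
f 10 1 11
f 10 11 3
f 11 1 2
f 11 2 3
f 13 15 12
f 16 13 12
f 12 15 14
f 14 16 12
f 13 19 15
f 17 13 16
f 17 19 13
f 15 19 14
f 18 16 14
f 14 19 18
f 18 17 16
f 19 17 18
f 20 57 36
f 57 31 60
f 36 60 25
f 57 60 36
f 20 36 32
f 36 25 37
f 32 37 21
f 36 37 32
f 20 32 41
f 32 21 42
f 41 42 27
f 32 42 41
f 20 41 53
f 41 27 56
f 53 56 30
f 41 56 53
f 20 53 57
f 53 30 61
f 57 61 31
f 53 61 57
f 21 37 48
f 37 25 51
f 48 51 29
f 37 51 48
f 25 60 38
f 60 31 59
f 38 59 24
f 60 59 38
f 31 61 58
f 61 30 54
f 58 54 22
f 61 54 58
f 30 56 55
f 56 27 43
f 55 43 26
f 56 43 55
f 27 42 47
f 42 21 44
f 47 44 28
f 42 44 47
f 23 49 35
f 49 29 50
f 35 50 24
f 49 50 35
f 23 35 33
f 35 24 34
f 33 34 22
f 35 34 33
f 23 33 40
f 33 22 39
f 40 39 26
f 33 39 40
f 23 40 45
f 40 26 46
f 45 46 28
f 40 46 45
f 23 45 49
f 45 28 52
f 49 52 29
f 45 52 49
f 24 50 38
f 50 29 51
f 38 51 25
f 50 51 38
f 22 34 58
f 34 24 59
f 58 59 31
f 34 59 58
f 26 39 55
f 39 22 54
f 55 54 30
f 39 54 55
f 28 46 47
f 46 26 43
f 47 43 27
f 46 43 47
f 29 52 48
f 52 28 44
f 48 44 21
f 52 44 48



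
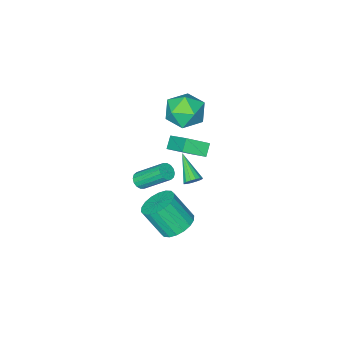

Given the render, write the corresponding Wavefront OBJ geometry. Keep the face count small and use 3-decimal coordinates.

v 3.589 3.622 -0.305
v 4.529 3.746 -0.591
v 5.111 2.861 0.939
v 4.171 2.738 1.225
v 4.451 4.108 -0.351
v 5.032 3.223 1.178
v 4.202 4.373 -0.103
v 4.784 3.489 1.426
v 3.832 4.49 0.105
v 4.413 3.606 1.634
v 3.413 4.435 0.233
v 3.995 3.551 1.762
v 3.03 4.219 0.253
v 3.612 3.334 1.783
v 2.757 3.885 0.164
v 3.339 3 1.693
v 2.649 3.499 -0.019
v 3.231 2.614 1.511
v 2.728 3.137 -0.258
v 3.309 2.252 1.271
v 2.976 2.871 -0.506
v 3.558 1.987 1.023
v 3.347 2.754 -0.714
v 3.928 1.87 0.815
v 3.765 2.809 -0.842
v 4.347 1.925 0.687
v 4.148 3.026 -0.863
v 4.73 2.141 0.667
v 4.421 3.36 -0.773
v 5.003 2.475 0.756
v -2.435 -3.234 -3.668
v -2.974 -3.604 -3.078
v -2.283 -1.601 -2.506
v -2.822 -1.971 -1.916
v -1.278 -3.829 -2.984
v -1.817 -4.199 -2.394
v -1.126 -2.196 -1.822
v -1.665 -2.566 -1.232
v -0.486 -0.339 3.314
v 0.097 -0.6 2.288
v -1.377 -2.08 3.252
v -0.794 -2.341 2.226
v -0.183 -2.271 3.267
v 0.368 -1.195 3.305
v -1.648 -1.485 2.235
v -1.097 -0.409 2.273
v -0.621 -1.309 1.621
v 0.284 -1.795 2.258
v -1.564 -0.885 3.282
v -0.659 -1.371 3.919
v 1.037 1.565 0.054
v 1.25 1.256 -0.321
v 0.643 0.115 1.026
v 1.457 1.314 -0.151
v 1.552 1.439 0.074
v 1.509 1.598 0.294
v 1.339 1.748 0.449
v 1.089 1.849 0.498
v 0.825 1.874 0.428
v 0.618 1.816 0.258
v 0.523 1.691 0.033
v 0.566 1.532 -0.186
v 0.735 1.382 -0.341
v 0.986 1.281 -0.391
v 3.122 -0.162 -0.013
v 3.522 -0.281 0.313
v 2.779 1.002 1.699
v 2.378 1.122 1.373
v 3.613 -0.069 0.165
v 2.869 1.215 1.55
v 3.571 0.119 -0.031
v 2.828 1.402 1.354
v 3.409 0.231 -0.222
v 2.666 1.515 1.163
v 3.171 0.238 -0.357
v 2.427 1.522 1.028
v 2.919 0.138 -0.4
v 2.175 1.422 0.986
v 2.721 -0.042 -0.339
v 1.978 1.241 1.047
v 2.631 -0.255 -0.19
v 1.887 1.029 1.195
v 2.672 -0.442 0.006
v 1.929 0.841 1.391
v 2.834 -0.555 0.197
v 2.091 0.729 1.582
v 3.073 -0.562 0.332
v 2.329 0.722 1.717
v 3.325 -0.462 0.374
v 2.581 0.822 1.76
f 2 1 5
f 2 5 3
f 3 5 6
f 3 6 4
f 5 1 7
f 5 7 6
f 6 7 8
f 6 8 4
f 7 1 9
f 7 9 8
f 8 9 10
f 8 10 4
f 9 1 11
f 9 11 10
f 10 11 12
f 10 12 4
f 11 1 13
f 11 13 12
f 12 13 14
f 12 14 4
f 13 1 15
f 13 15 14
f 14 15 16
f 14 16 4
f 15 1 17
f 15 17 16
f 16 17 18
f 16 18 4
f 17 1 19
f 17 19 18
f 18 19 20
f 18 20 4
f 19 1 21
f 19 21 20
f 20 21 22
f 20 22 4
f 21 1 23
f 21 23 22
f 22 23 24
f 22 24 4
f 23 1 25
f 23 25 24
f 24 25 26
f 24 26 4
f 25 1 27
f 25 27 26
f 26 27 28
f 26 28 4
f 27 1 29
f 27 29 28
f 28 29 30
f 28 30 4
f 29 1 2
f 29 2 30
f 30 2 3
f 30 3 4
f 32 34 31
f 35 32 31
f 31 34 33
f 33 35 31
f 32 38 34
f 36 32 35
f 36 38 32
f 34 38 33
f 37 35 33
f 33 38 37
f 37 36 35
f 38 36 37
f 39 50 44
f 39 44 40
f 39 40 46
f 39 46 49
f 39 49 50
f 40 44 48
f 44 50 43
f 50 49 41
f 49 46 45
f 46 40 47
f 42 48 43
f 42 43 41
f 42 41 45
f 42 45 47
f 42 47 48
f 43 48 44
f 41 43 50
f 45 41 49
f 47 45 46
f 48 47 40
f 52 51 54
f 52 54 53
f 54 51 55
f 54 55 53
f 55 51 56
f 55 56 53
f 56 51 57
f 56 57 53
f 57 51 58
f 57 58 53
f 58 51 59
f 58 59 53
f 59 51 60
f 59 60 53
f 60 51 61
f 60 61 53
f 61 51 62
f 61 62 53
f 62 51 63
f 62 63 53
f 63 51 64
f 63 64 53
f 64 51 52
f 64 52 53
f 66 65 69
f 66 69 67
f 67 69 70
f 67 70 68
f 69 65 71
f 69 71 70
f 70 71 72
f 70 72 68
f 71 65 73
f 71 73 72
f 72 73 74
f 72 74 68
f 73 65 75
f 73 75 74
f 74 75 76
f 74 76 68
f 75 65 77
f 75 77 76
f 76 77 78
f 76 78 68
f 77 65 79
f 77 79 78
f 78 79 80
f 78 80 68
f 79 65 81
f 79 81 80
f 80 81 82
f 80 82 68
f 81 65 83
f 81 83 82
f 82 83 84
f 82 84 68
f 83 65 85
f 83 85 84
f 84 85 86
f 84 86 68
f 85 65 87
f 85 87 86
f 86 87 88
f 86 88 68
f 87 65 89
f 87 89 88
f 88 89 90
f 88 90 68
f 89 65 66
f 89 66 90
f 90 66 67
f 90 67 68



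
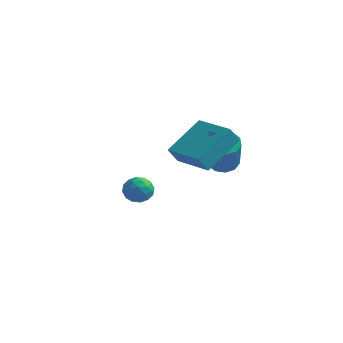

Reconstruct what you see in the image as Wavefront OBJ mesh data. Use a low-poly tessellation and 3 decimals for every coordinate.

v 0.118 -1.974 2.811
v -0.16 -2.35 3.58
v 0.758 -0.231 3.895
v 0.48 -0.607 4.664
v 1.88 -2.773 3.056
v 1.602 -3.149 3.825
v 2.52 -1.03 4.14
v 2.242 -1.406 4.909
v -3.795 1.964 -1.402
v -3.037 1.926 -1.283
v -3.763 0.854 -1.957
v -3.005 0.816 -1.838
v -3.49 0.77 -1.245
v -3.51 1.457 -0.901
v -3.29 1.323 -2.339
v -3.31 2.01 -1.995
v -2.726 1.53 -1.862
v -2.849 1.188 -1.186
v -3.951 1.592 -2.054
v -4.074 1.25 -1.378
v -3.419 2.043 -1.293
v -3.381 0.737 -1.947
v -3.666 0.711 -1.598
v -3.221 0.688 -1.528
v -3.697 1.767 -1.069
v -3.251 1.744 -0.999
v -3.518 1.065 -0.977
v -3.549 1.036 -2.241
v -3.103 1.013 -2.171
v -3.579 2.092 -1.712
v -3.134 2.069 -1.642
v -3.282 1.715 -2.263
v -2.79 1.788 -1.564
v -2.772 1.135 -1.89
v -2.939 1.433 -2.184
v -2.951 1.837 -1.983
v -2.863 1.587 -1.166
v -2.844 0.934 -1.493
v -3.129 0.907 -1.144
v -3.141 1.311 -0.942
v -2.68 1.354 -1.507
v -3.956 1.846 -1.747
v -3.937 1.193 -2.074
v -3.659 1.469 -2.298
v -3.671 1.873 -2.096
v -4.028 1.645 -1.35
v -4.01 0.992 -1.676
v -3.849 0.943 -1.257
v -3.861 1.347 -1.056
v -4.12 1.426 -1.733
v 0.407 2.173 0.767
v 0.742 1.644 0.373
v 1.229 0.638 2.139
v 0.893 1.167 2.533
v 1.052 1.965 0.471
v 1.539 0.959 2.237
v 1.116 2.366 0.681
v 1.602 1.36 2.448
v 0.909 2.693 0.925
v 1.395 1.687 2.691
v 0.51 2.822 1.108
v 0.996 1.816 2.874
v 0.071 2.702 1.161
v 0.558 1.696 2.927
v -0.239 2.381 1.063
v 0.248 1.375 2.829
v -0.302 1.98 0.852
v 0.184 0.974 2.619
v -0.095 1.653 0.609
v 0.391 0.647 2.375
v 0.304 1.524 0.426
v 0.79 0.518 2.192
f 2 4 1
f 5 2 1
f 1 4 3
f 3 5 1
f 2 8 4
f 6 2 5
f 6 8 2
f 4 8 3
f 7 5 3
f 3 8 7
f 7 6 5
f 8 6 7
f 9 46 25
f 46 20 49
f 25 49 14
f 46 49 25
f 9 25 21
f 25 14 26
f 21 26 10
f 25 26 21
f 9 21 30
f 21 10 31
f 30 31 16
f 21 31 30
f 9 30 42
f 30 16 45
f 42 45 19
f 30 45 42
f 9 42 46
f 42 19 50
f 46 50 20
f 42 50 46
f 10 26 37
f 26 14 40
f 37 40 18
f 26 40 37
f 14 49 27
f 49 20 48
f 27 48 13
f 49 48 27
f 20 50 47
f 50 19 43
f 47 43 11
f 50 43 47
f 19 45 44
f 45 16 32
f 44 32 15
f 45 32 44
f 16 31 36
f 31 10 33
f 36 33 17
f 31 33 36
f 12 38 24
f 38 18 39
f 24 39 13
f 38 39 24
f 12 24 22
f 24 13 23
f 22 23 11
f 24 23 22
f 12 22 29
f 22 11 28
f 29 28 15
f 22 28 29
f 12 29 34
f 29 15 35
f 34 35 17
f 29 35 34
f 12 34 38
f 34 17 41
f 38 41 18
f 34 41 38
f 13 39 27
f 39 18 40
f 27 40 14
f 39 40 27
f 11 23 47
f 23 13 48
f 47 48 20
f 23 48 47
f 15 28 44
f 28 11 43
f 44 43 19
f 28 43 44
f 17 35 36
f 35 15 32
f 36 32 16
f 35 32 36
f 18 41 37
f 41 17 33
f 37 33 10
f 41 33 37
f 52 51 55
f 52 55 53
f 53 55 56
f 53 56 54
f 55 51 57
f 55 57 56
f 56 57 58
f 56 58 54
f 57 51 59
f 57 59 58
f 58 59 60
f 58 60 54
f 59 51 61
f 59 61 60
f 60 61 62
f 60 62 54
f 61 51 63
f 61 63 62
f 62 63 64
f 62 64 54
f 63 51 65
f 63 65 64
f 64 65 66
f 64 66 54
f 65 51 67
f 65 67 66
f 66 67 68
f 66 68 54
f 67 51 69
f 67 69 68
f 68 69 70
f 68 70 54
f 69 51 71
f 69 71 70
f 70 71 72
f 70 72 54
f 71 51 52
f 71 52 72
f 72 52 53
f 72 53 54



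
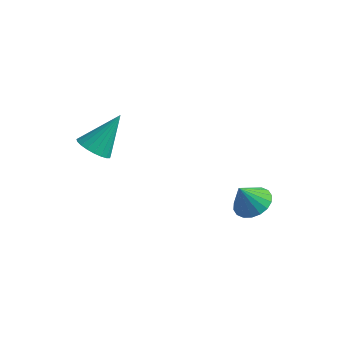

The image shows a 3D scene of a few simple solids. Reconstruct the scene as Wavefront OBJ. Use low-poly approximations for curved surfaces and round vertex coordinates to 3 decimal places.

v 2.024 0.011 -3.224
v 2.598 0.423 -2.849
v 1.656 -0.411 -2.196
v 2.326 0.652 -2.852
v 1.994 0.754 -2.929
v 1.668 0.709 -3.064
v 1.412 0.526 -3.231
v 1.278 0.241 -3.397
v 1.291 -0.09 -3.528
v 1.45 -0.401 -3.599
v 1.722 -0.63 -3.595
v 2.054 -0.732 -3.518
v 2.381 -0.687 -3.383
v 2.636 -0.504 -3.216
v 2.771 -0.219 -3.05
v 2.757 0.112 -2.919
v -2.622 -3.49 0.511
v -1.93 -3.707 0.431
v -2.138 -2.43 1.829
v -1.943 -3.469 0.244
v -2.073 -3.234 0.103
v -2.299 -3.043 0.033
v -2.58 -2.93 0.045
v -2.869 -2.913 0.137
v -3.115 -2.997 0.295
v -3.275 -3.165 0.489
v -3.323 -3.39 0.687
v -3.25 -3.632 0.855
v -3.068 -3.85 0.963
v -2.809 -4.005 0.993
v -2.517 -4.071 0.94
v -2.244 -4.037 0.812
v -2.036 -3.908 0.632
f 2 1 4
f 2 4 3
f 4 1 5
f 4 5 3
f 5 1 6
f 5 6 3
f 6 1 7
f 6 7 3
f 7 1 8
f 7 8 3
f 8 1 9
f 8 9 3
f 9 1 10
f 9 10 3
f 10 1 11
f 10 11 3
f 11 1 12
f 11 12 3
f 12 1 13
f 12 13 3
f 13 1 14
f 13 14 3
f 14 1 15
f 14 15 3
f 15 1 16
f 15 16 3
f 16 1 2
f 16 2 3
f 18 17 20
f 18 20 19
f 20 17 21
f 20 21 19
f 21 17 22
f 21 22 19
f 22 17 23
f 22 23 19
f 23 17 24
f 23 24 19
f 24 17 25
f 24 25 19
f 25 17 26
f 25 26 19
f 26 17 27
f 26 27 19
f 27 17 28
f 27 28 19
f 28 17 29
f 28 29 19
f 29 17 30
f 29 30 19
f 30 17 31
f 30 31 19
f 31 17 32
f 31 32 19
f 32 17 33
f 32 33 19
f 33 17 18
f 33 18 19



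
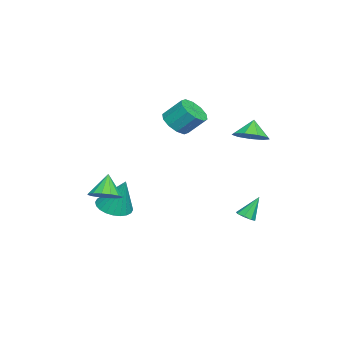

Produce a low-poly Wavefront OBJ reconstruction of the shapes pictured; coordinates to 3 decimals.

v -3.522 3.39 2.077
v -2.662 3.221 2.58
v -4.098 3.45 3.083
v -2.753 3.9 2.488
v -3.203 4.34 2.204
v -3.803 4.336 1.86
v -4.271 3.889 1.619
v -4.389 3.209 1.592
v -4.101 2.613 1.792
v -3.542 2.381 2.126
v -2.974 2.621 2.437
v 2.187 -2.901 -0.524
v 2.873 -3.32 -0.12
v 1.453 -2.919 0.704
v 2.958 -2.865 -0.062
v 2.837 -2.42 -0.128
v 2.541 -2.104 -0.3
v 2.15 -2.001 -0.532
v 1.769 -2.139 -0.761
v 1.5 -2.482 -0.927
v 1.415 -2.936 -0.985
v 1.536 -3.381 -0.919
v 1.832 -3.697 -0.748
v 2.223 -3.8 -0.516
v 2.604 -3.662 -0.286
v -0.896 -3.269 -2.505
v 0.099 -3.453 -2.634
v -0.504 -2.531 -0.535
v 0.071 -3.08 -2.769
v -0.104 -2.735 -2.863
v -0.4 -2.472 -2.903
v -0.771 -2.33 -2.882
v -1.162 -2.331 -2.804
v -1.511 -2.475 -2.68
v -1.768 -2.74 -2.53
v -1.891 -3.085 -2.376
v -1.863 -3.459 -2.241
v -1.688 -3.803 -2.147
v -1.392 -4.067 -2.107
v -1.021 -4.209 -2.128
v -0.631 -4.208 -2.206
v -0.281 -4.064 -2.33
v -0.025 -3.799 -2.48
v -2.073 3.439 -3.118
v -1.634 3.803 -3.139
v -2.527 4.061 -1.842
v -1.989 3.957 -3.34
v -2.393 3.808 -3.412
v -2.609 3.443 -3.311
v -2.511 3.075 -3.097
v -2.156 2.921 -2.895
v -1.752 3.071 -2.824
v -1.536 3.436 -2.925
v -2.586 -0.404 3.029
v -1.678 -0.551 3.16
v -1.665 0.456 4.203
v -2.574 0.604 4.071
v -1.735 -0.14 2.763
v -1.722 0.868 3.806
v -2.118 0.171 2.468
v -2.105 1.179 3.51
v -2.679 0.262 2.386
v -2.667 1.27 3.429
v -3.205 0.099 2.55
v -3.193 1.107 3.593
v -3.495 -0.256 2.897
v -3.482 0.751 3.94
v -3.438 -0.668 3.294
v -3.425 0.34 4.337
v -3.055 -0.979 3.59
v -3.042 0.029 4.632
v -2.493 -1.07 3.671
v -2.481 -0.062 4.714
v -1.967 -0.907 3.507
v -1.955 0.101 4.55
f 2 1 4
f 2 4 3
f 4 1 5
f 4 5 3
f 5 1 6
f 5 6 3
f 6 1 7
f 6 7 3
f 7 1 8
f 7 8 3
f 8 1 9
f 8 9 3
f 9 1 10
f 9 10 3
f 10 1 11
f 10 11 3
f 11 1 2
f 11 2 3
f 13 12 15
f 13 15 14
f 15 12 16
f 15 16 14
f 16 12 17
f 16 17 14
f 17 12 18
f 17 18 14
f 18 12 19
f 18 19 14
f 19 12 20
f 19 20 14
f 20 12 21
f 20 21 14
f 21 12 22
f 21 22 14
f 22 12 23
f 22 23 14
f 23 12 24
f 23 24 14
f 24 12 25
f 24 25 14
f 25 12 13
f 25 13 14
f 27 26 29
f 27 29 28
f 29 26 30
f 29 30 28
f 30 26 31
f 30 31 28
f 31 26 32
f 31 32 28
f 32 26 33
f 32 33 28
f 33 26 34
f 33 34 28
f 34 26 35
f 34 35 28
f 35 26 36
f 35 36 28
f 36 26 37
f 36 37 28
f 37 26 38
f 37 38 28
f 38 26 39
f 38 39 28
f 39 26 40
f 39 40 28
f 40 26 41
f 40 41 28
f 41 26 42
f 41 42 28
f 42 26 43
f 42 43 28
f 43 26 27
f 43 27 28
f 45 44 47
f 45 47 46
f 47 44 48
f 47 48 46
f 48 44 49
f 48 49 46
f 49 44 50
f 49 50 46
f 50 44 51
f 50 51 46
f 51 44 52
f 51 52 46
f 52 44 53
f 52 53 46
f 53 44 45
f 53 45 46
f 55 54 58
f 55 58 56
f 56 58 59
f 56 59 57
f 58 54 60
f 58 60 59
f 59 60 61
f 59 61 57
f 60 54 62
f 60 62 61
f 61 62 63
f 61 63 57
f 62 54 64
f 62 64 63
f 63 64 65
f 63 65 57
f 64 54 66
f 64 66 65
f 65 66 67
f 65 67 57
f 66 54 68
f 66 68 67
f 67 68 69
f 67 69 57
f 68 54 70
f 68 70 69
f 69 70 71
f 69 71 57
f 70 54 72
f 70 72 71
f 71 72 73
f 71 73 57
f 72 54 74
f 72 74 73
f 73 74 75
f 73 75 57
f 74 54 55
f 74 55 75
f 75 55 56
f 75 56 57



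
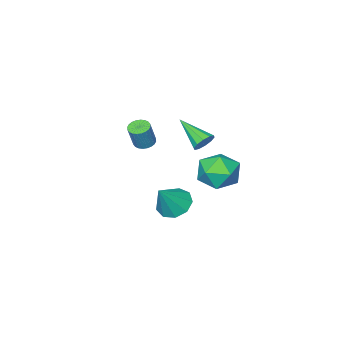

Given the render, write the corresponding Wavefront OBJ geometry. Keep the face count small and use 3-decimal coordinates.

v -3.147 4.389 2.263
v -1.92 4.208 2.214
v -3.32 2.872 3.566
v -2.093 2.691 3.517
v -2.549 3.712 4.055
v -2.442 4.649 3.25
v -2.798 2.431 2.53
v -2.691 3.368 1.725
v -1.705 2.997 2.38
v -1.551 3.789 3.322
v -3.689 3.291 2.458
v -3.535 4.083 3.4
v -3.299 -3.267 1.618
v -2.771 -3.55 1.459
v -2.272 -3.395 2.844
v -2.801 -3.113 3.002
v -2.716 -3.319 1.413
v -2.217 -3.164 2.798
v -2.751 -3.08 1.399
v -2.252 -2.925 2.784
v -2.868 -2.869 1.418
v -2.369 -2.714 2.802
v -3.052 -2.719 1.467
v -2.553 -2.564 2.852
v -3.273 -2.653 1.539
v -2.774 -2.498 2.924
v -3.498 -2.68 1.623
v -2.999 -2.525 3.008
v -3.693 -2.797 1.707
v -3.194 -2.642 3.091
v -3.828 -2.985 1.776
v -3.329 -2.83 3.161
v -3.883 -3.216 1.822
v -3.384 -3.061 3.207
v -3.848 -3.455 1.836
v -3.349 -3.3 3.221
v -3.731 -3.666 1.818
v -3.232 -3.511 3.202
v -3.547 -3.816 1.768
v -3.048 -3.661 3.153
v -3.326 -3.882 1.696
v -2.827 -3.727 3.081
v -3.101 -3.855 1.612
v -2.602 -3.7 2.997
v -2.906 -3.738 1.529
v -2.407 -3.583 2.913
v -1.797 1.061 -0.37
v -1.085 0.492 -0.85
v -0.643 1.239 1.13
v -0.992 1.174 -1.002
v -1.275 1.803 -0.859
v -1.803 2.084 -0.486
v -2.328 1.887 -0.059
v -2.604 1.304 0.222
v -2.502 0.606 0.227
v -2.071 0.122 -0.047
v -1.511 0.077 -0.473
v -3.635 1.208 3.487
v -3.015 1.402 3.688
v -3.425 -0.508 4.493
v -3.292 1.536 3.974
v -3.7 1.544 4.074
v -4.083 1.425 3.95
v -4.295 1.222 3.649
v -4.255 1.014 3.286
v -3.978 0.88 3
v -3.57 0.871 2.899
v -3.187 0.991 3.024
v -2.975 1.194 3.325
f 1 12 6
f 1 6 2
f 1 2 8
f 1 8 11
f 1 11 12
f 2 6 10
f 6 12 5
f 12 11 3
f 11 8 7
f 8 2 9
f 4 10 5
f 4 5 3
f 4 3 7
f 4 7 9
f 4 9 10
f 5 10 6
f 3 5 12
f 7 3 11
f 9 7 8
f 10 9 2
f 14 13 17
f 14 17 15
f 15 17 18
f 15 18 16
f 17 13 19
f 17 19 18
f 18 19 20
f 18 20 16
f 19 13 21
f 19 21 20
f 20 21 22
f 20 22 16
f 21 13 23
f 21 23 22
f 22 23 24
f 22 24 16
f 23 13 25
f 23 25 24
f 24 25 26
f 24 26 16
f 25 13 27
f 25 27 26
f 26 27 28
f 26 28 16
f 27 13 29
f 27 29 28
f 28 29 30
f 28 30 16
f 29 13 31
f 29 31 30
f 30 31 32
f 30 32 16
f 31 13 33
f 31 33 32
f 32 33 34
f 32 34 16
f 33 13 35
f 33 35 34
f 34 35 36
f 34 36 16
f 35 13 37
f 35 37 36
f 36 37 38
f 36 38 16
f 37 13 39
f 37 39 38
f 38 39 40
f 38 40 16
f 39 13 41
f 39 41 40
f 40 41 42
f 40 42 16
f 41 13 43
f 41 43 42
f 42 43 44
f 42 44 16
f 43 13 45
f 43 45 44
f 44 45 46
f 44 46 16
f 45 13 14
f 45 14 46
f 46 14 15
f 46 15 16
f 48 47 50
f 48 50 49
f 50 47 51
f 50 51 49
f 51 47 52
f 51 52 49
f 52 47 53
f 52 53 49
f 53 47 54
f 53 54 49
f 54 47 55
f 54 55 49
f 55 47 56
f 55 56 49
f 56 47 57
f 56 57 49
f 57 47 48
f 57 48 49
f 59 58 61
f 59 61 60
f 61 58 62
f 61 62 60
f 62 58 63
f 62 63 60
f 63 58 64
f 63 64 60
f 64 58 65
f 64 65 60
f 65 58 66
f 65 66 60
f 66 58 67
f 66 67 60
f 67 58 68
f 67 68 60
f 68 58 69
f 68 69 60
f 69 58 59
f 69 59 60



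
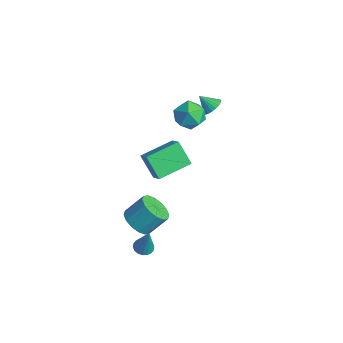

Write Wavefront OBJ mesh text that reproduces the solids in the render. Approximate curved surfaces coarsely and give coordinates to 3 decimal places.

v -2.532 1.673 3.009
v -1.618 2.085 3.361
v -2.482 0.495 4.259
v -1.568 0.907 4.611
v -2.471 1.455 4.713
v -2.502 2.184 3.94
v -1.598 0.396 3.68
v -1.629 1.125 2.907
v -1.041 1.296 3.775
v -1.581 1.95 4.413
v -2.519 0.63 3.207
v -3.059 1.284 3.845
v -0.035 -3.322 -2.011
v 0.386 -2.712 -2.683
v 0.695 -1.689 -1.561
v 0.275 -2.298 -0.889
v -0.113 -2.575 -2.671
v 0.196 -1.551 -1.549
v -0.591 -2.637 -2.482
v -0.281 -1.614 -1.36
v -0.92 -2.883 -2.167
v -0.61 -1.86 -1.045
v -1.012 -3.247 -1.81
v -0.702 -2.223 -0.688
v -0.841 -3.63 -1.507
v -0.532 -2.607 -0.385
v -0.455 -3.931 -1.339
v -0.146 -2.908 -0.217
v 0.044 -4.069 -1.351
v 0.353 -3.045 -0.229
v 0.521 -4.006 -1.54
v 0.831 -2.983 -0.418
v 0.85 -3.76 -1.855
v 1.16 -2.737 -0.733
v 0.942 -3.397 -2.212
v 1.252 -2.373 -1.09
v 0.772 -3.013 -2.515
v 1.081 -1.99 -1.393
v -4.351 -0.599 -1.048
v -3.37 -0.766 -0.226
v -4.314 1.516 -0.661
v -3.333 1.349 0.16
v -3.267 -0.389 -2.3
v -2.286 -0.556 -1.479
v -3.23 1.726 -1.914
v -2.249 1.559 -1.092
v -3.42 3.67 2.202
v -2.979 3.14 2.237
v -4.08 3.17 2.958
v -2.879 3.315 2.441
v -2.872 3.552 2.603
v -2.959 3.809 2.696
v -3.127 4.041 2.704
v -3.345 4.21 2.625
v -3.577 4.285 2.472
v -3.781 4.253 2.273
v -3.923 4.121 2.062
v -3.978 3.911 1.875
v -3.937 3.658 1.745
v -3.806 3.408 1.693
v -3.609 3.203 1.73
v -3.379 3.079 1.848
v -3.156 3.056 2.028
v 0.017 -2.963 -4.577
v 0.575 -2.781 -4.745
v 0.543 -2.897 -2.763
v 0.442 -2.547 -4.715
v 0.224 -2.395 -4.658
v -0.034 -2.355 -4.584
v -0.282 -2.436 -4.51
v -0.471 -2.621 -4.448
v -0.563 -2.874 -4.412
v -0.54 -3.145 -4.409
v -0.407 -3.379 -4.439
v -0.189 -3.531 -4.497
v 0.069 -3.571 -4.57
v 0.317 -3.49 -4.645
v 0.506 -3.305 -4.706
v 0.598 -3.052 -4.742
f 1 12 6
f 1 6 2
f 1 2 8
f 1 8 11
f 1 11 12
f 2 6 10
f 6 12 5
f 12 11 3
f 11 8 7
f 8 2 9
f 4 10 5
f 4 5 3
f 4 3 7
f 4 7 9
f 4 9 10
f 5 10 6
f 3 5 12
f 7 3 11
f 9 7 8
f 10 9 2
f 14 13 17
f 14 17 15
f 15 17 18
f 15 18 16
f 17 13 19
f 17 19 18
f 18 19 20
f 18 20 16
f 19 13 21
f 19 21 20
f 20 21 22
f 20 22 16
f 21 13 23
f 21 23 22
f 22 23 24
f 22 24 16
f 23 13 25
f 23 25 24
f 24 25 26
f 24 26 16
f 25 13 27
f 25 27 26
f 26 27 28
f 26 28 16
f 27 13 29
f 27 29 28
f 28 29 30
f 28 30 16
f 29 13 31
f 29 31 30
f 30 31 32
f 30 32 16
f 31 13 33
f 31 33 32
f 32 33 34
f 32 34 16
f 33 13 35
f 33 35 34
f 34 35 36
f 34 36 16
f 35 13 37
f 35 37 36
f 36 37 38
f 36 38 16
f 37 13 14
f 37 14 38
f 38 14 15
f 38 15 16
f 40 42 39
f 43 40 39
f 39 42 41
f 41 43 39
f 40 46 42
f 44 40 43
f 44 46 40
f 42 46 41
f 45 43 41
f 41 46 45
f 45 44 43
f 46 44 45
f 48 47 50
f 48 50 49
f 50 47 51
f 50 51 49
f 51 47 52
f 51 52 49
f 52 47 53
f 52 53 49
f 53 47 54
f 53 54 49
f 54 47 55
f 54 55 49
f 55 47 56
f 55 56 49
f 56 47 57
f 56 57 49
f 57 47 58
f 57 58 49
f 58 47 59
f 58 59 49
f 59 47 60
f 59 60 49
f 60 47 61
f 60 61 49
f 61 47 62
f 61 62 49
f 62 47 63
f 62 63 49
f 63 47 48
f 63 48 49
f 65 64 67
f 65 67 66
f 67 64 68
f 67 68 66
f 68 64 69
f 68 69 66
f 69 64 70
f 69 70 66
f 70 64 71
f 70 71 66
f 71 64 72
f 71 72 66
f 72 64 73
f 72 73 66
f 73 64 74
f 73 74 66
f 74 64 75
f 74 75 66
f 75 64 76
f 75 76 66
f 76 64 77
f 76 77 66
f 77 64 78
f 77 78 66
f 78 64 79
f 78 79 66
f 79 64 65
f 79 65 66



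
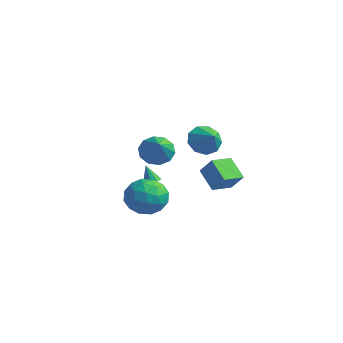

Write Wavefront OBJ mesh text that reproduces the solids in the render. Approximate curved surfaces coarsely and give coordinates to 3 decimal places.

v -0.192 1.623 -0.14
v -1.398 1.847 0.774
v -0.121 2.942 -0.369
v -1.327 3.166 0.545
v 0.587 1.754 0.855
v -0.619 1.978 1.769
v 0.658 3.073 0.626
v -0.548 3.297 1.54
v 0.105 -2.751 1.844
v 1.309 -2.751 1.726
v 0.051 -4.629 1.294
v 1.255 -4.629 1.176
v 0.755 -4.546 2.274
v 0.789 -3.386 2.614
v 0.571 -3.994 0.406
v 0.605 -2.834 0.746
v 1.597 -3.519 0.837
v 1.71 -3.861 1.992
v -0.35 -3.519 1.028
v -0.237 -3.861 2.183
v 0.712 -2.587 1.833
v 0.648 -4.793 1.187
v 0.355 -4.745 1.833
v 1.062 -4.745 1.763
v 0.406 -2.96 2.355
v 1.113 -2.96 2.285
v 0.788 -4.014 2.608
v 0.247 -4.42 0.735
v 0.954 -4.42 0.665
v 0.298 -2.635 1.257
v 1.005 -2.635 1.187
v 0.572 -3.366 0.412
v 1.588 -3.038 1.241
v 1.557 -4.141 0.918
v 1.155 -3.768 0.466
v 1.175 -3.087 0.665
v 1.655 -3.239 1.92
v 1.623 -4.342 1.597
v 1.33 -4.293 2.242
v 1.349 -3.612 2.442
v 1.824 -3.69 1.397
v -0.263 -3.038 1.423
v -0.295 -4.141 1.1
v 0.011 -3.768 0.578
v 0.03 -3.087 0.778
v -0.197 -3.239 2.102
v -0.228 -4.342 1.779
v 0.185 -4.293 2.355
v 0.205 -3.612 2.554
v -0.464 -3.69 1.623
v -1.295 -1.252 3.274
v -0.637 -0.568 3.13
v 0.035 -2.268 4.526
v -0.963 -0.413 3.601
v -1.415 -0.579 3.948
v -1.822 -1.002 4.037
v -2.027 -1.52 3.835
v -1.953 -1.937 3.419
v -1.628 -2.091 2.947
v -1.176 -1.926 2.601
v -0.769 -1.503 2.511
v -0.564 -0.985 2.713
v -2.689 -0.345 0.249
v -2.358 -0.707 0.346
v -3.091 -0.435 1.291
v -2.224 -0.403 0.424
v -2.307 -0.071 0.42
v -2.569 0.132 0.337
v -2.887 0.113 0.212
v -3.112 -0.122 0.105
v -3.139 -0.46 0.065
v -2.956 -0.745 0.112
v -2.647 -0.843 0.222
v -2.105 2.838 2.483
v -1.502 3.196 1.756
v -1.055 2.562 3.217
v -1.673 3.704 2.192
v -2.046 3.807 2.764
v -2.446 3.457 3.205
v -2.687 2.817 3.308
v -2.655 2.188 3.025
v -2.366 1.863 2.489
v -1.954 1.994 1.95
v -1.613 2.52 1.66
f 2 4 1
f 5 2 1
f 1 4 3
f 3 5 1
f 2 8 4
f 6 2 5
f 6 8 2
f 4 8 3
f 7 5 3
f 3 8 7
f 7 6 5
f 8 6 7
f 9 46 25
f 46 20 49
f 25 49 14
f 46 49 25
f 9 25 21
f 25 14 26
f 21 26 10
f 25 26 21
f 9 21 30
f 21 10 31
f 30 31 16
f 21 31 30
f 9 30 42
f 30 16 45
f 42 45 19
f 30 45 42
f 9 42 46
f 42 19 50
f 46 50 20
f 42 50 46
f 10 26 37
f 26 14 40
f 37 40 18
f 26 40 37
f 14 49 27
f 49 20 48
f 27 48 13
f 49 48 27
f 20 50 47
f 50 19 43
f 47 43 11
f 50 43 47
f 19 45 44
f 45 16 32
f 44 32 15
f 45 32 44
f 16 31 36
f 31 10 33
f 36 33 17
f 31 33 36
f 12 38 24
f 38 18 39
f 24 39 13
f 38 39 24
f 12 24 22
f 24 13 23
f 22 23 11
f 24 23 22
f 12 22 29
f 22 11 28
f 29 28 15
f 22 28 29
f 12 29 34
f 29 15 35
f 34 35 17
f 29 35 34
f 12 34 38
f 34 17 41
f 38 41 18
f 34 41 38
f 13 39 27
f 39 18 40
f 27 40 14
f 39 40 27
f 11 23 47
f 23 13 48
f 47 48 20
f 23 48 47
f 15 28 44
f 28 11 43
f 44 43 19
f 28 43 44
f 17 35 36
f 35 15 32
f 36 32 16
f 35 32 36
f 18 41 37
f 41 17 33
f 37 33 10
f 41 33 37
f 52 51 54
f 52 54 53
f 54 51 55
f 54 55 53
f 55 51 56
f 55 56 53
f 56 51 57
f 56 57 53
f 57 51 58
f 57 58 53
f 58 51 59
f 58 59 53
f 59 51 60
f 59 60 53
f 60 51 61
f 60 61 53
f 61 51 62
f 61 62 53
f 62 51 52
f 62 52 53
f 64 63 66
f 64 66 65
f 66 63 67
f 66 67 65
f 67 63 68
f 67 68 65
f 68 63 69
f 68 69 65
f 69 63 70
f 69 70 65
f 70 63 71
f 70 71 65
f 71 63 72
f 71 72 65
f 72 63 73
f 72 73 65
f 73 63 64
f 73 64 65
f 75 74 77
f 75 77 76
f 77 74 78
f 77 78 76
f 78 74 79
f 78 79 76
f 79 74 80
f 79 80 76
f 80 74 81
f 80 81 76
f 81 74 82
f 81 82 76
f 82 74 83
f 82 83 76
f 83 74 84
f 83 84 76
f 84 74 75
f 84 75 76



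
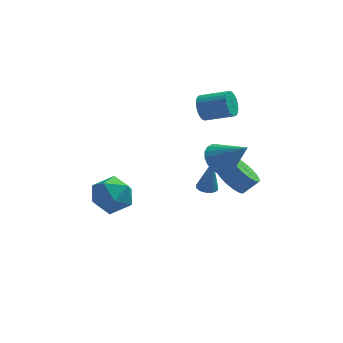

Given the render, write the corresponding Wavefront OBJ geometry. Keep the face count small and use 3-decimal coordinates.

v 3.608 -0.212 -1.242
v 4.302 -0.152 -1.988
v 5.085 0.052 -1.243
v 4.392 -0.008 -0.498
v 4.18 0.226 -1.964
v 4.964 0.43 -1.22
v 3.972 0.538 -1.831
v 4.756 0.742 -1.086
v 3.708 0.735 -1.607
v 4.492 0.939 -0.863
v 3.429 0.788 -1.328
v 4.213 0.993 -0.584
v 3.178 0.689 -1.036
v 3.961 0.894 -0.292
v 2.992 0.453 -0.776
v 3.775 0.657 -0.031
v 2.899 0.116 -0.586
v 3.683 0.32 0.158
v 2.915 -0.272 -0.497
v 3.698 -0.068 0.248
v 3.036 -0.65 -0.52
v 3.82 -0.446 0.224
v 3.244 -0.962 -0.654
v 4.028 -0.758 0.091
v 3.508 -1.159 -0.877
v 4.292 -0.955 -0.133
v 3.787 -1.213 -1.156
v 4.571 -1.008 -0.412
v 4.039 -1.114 -1.448
v 4.822 -0.909 -0.704
v 4.225 -0.877 -1.709
v 5.008 -0.673 -0.964
v 4.317 -0.54 -1.898
v 5.101 -0.336 -1.154
v 2.451 3.125 -4.308
v 2.918 3.492 -4.391
v 2.749 3.215 -2.232
v 2.645 3.69 -4.361
v 2.311 3.708 -4.314
v 2.021 3.541 -4.265
v 1.868 3.242 -4.23
v 1.899 2.905 -4.22
v 2.106 2.639 -4.238
v 2.423 2.526 -4.278
v 2.748 2.604 -4.328
v 2.979 2.847 -4.372
v 3.042 3.178 -4.396
v -2.528 0.032 -2.139
v -1.386 -0.372 -1.827
v -3.294 -1.788 -1.693
v -2.152 -2.192 -1.381
v -2.731 -1.343 -0.667
v -2.258 -0.218 -0.944
v -2.422 -1.942 -2.576
v -1.949 -0.817 -2.853
v -1.32 -1.592 -2.098
v -1.511 -1.222 -0.918
v -3.169 -0.938 -2.602
v -3.36 -0.568 -1.422
v 3.035 -3.195 2.576
v 3.54 -3.652 1.872
v 4.345 -3.885 3.964
v 3.721 -3.287 1.882
v 3.783 -2.906 2.013
v 3.715 -2.575 2.241
v 3.53 -2.351 2.527
v 3.26 -2.273 2.821
v 2.95 -2.355 3.073
v 2.655 -2.582 3.239
v 2.425 -2.915 3.291
v 2.301 -3.296 3.218
v 2.304 -3.66 3.035
v 2.433 -3.943 2.772
v 2.666 -4.098 2.476
v 2.963 -4.096 2.196
v 3.272 -3.938 1.983
v 2.17 2.839 2.191
v 2.497 3.219 1.555
v 4.016 2.881 2.132
v 3.69 2.501 2.769
v 2.471 3.456 1.761
v 3.99 3.119 2.339
v 2.399 3.6 2.034
v 3.918 3.262 2.612
v 2.293 3.627 2.33
v 3.812 3.29 2.908
v 2.167 3.535 2.605
v 3.687 3.197 3.183
v 2.043 3.336 2.817
v 3.562 2.999 3.395
v 1.937 3.062 2.934
v 3.457 2.725 3.512
v 1.868 2.754 2.938
v 3.387 2.417 3.515
v 1.844 2.459 2.828
v 3.363 2.121 3.405
v 1.87 2.221 2.621
v 3.389 1.884 3.199
v 1.942 2.078 2.348
v 3.461 1.74 2.926
v 2.048 2.05 2.052
v 3.567 1.713 2.63
v 2.173 2.143 1.777
v 3.693 1.805 2.355
v 2.298 2.341 1.565
v 3.817 2.004 2.143
v 2.403 2.615 1.448
v 3.923 2.278 2.026
v 2.473 2.923 1.445
v 3.992 2.586 2.022
f 2 1 5
f 2 5 3
f 3 5 6
f 3 6 4
f 5 1 7
f 5 7 6
f 6 7 8
f 6 8 4
f 7 1 9
f 7 9 8
f 8 9 10
f 8 10 4
f 9 1 11
f 9 11 10
f 10 11 12
f 10 12 4
f 11 1 13
f 11 13 12
f 12 13 14
f 12 14 4
f 13 1 15
f 13 15 14
f 14 15 16
f 14 16 4
f 15 1 17
f 15 17 16
f 16 17 18
f 16 18 4
f 17 1 19
f 17 19 18
f 18 19 20
f 18 20 4
f 19 1 21
f 19 21 20
f 20 21 22
f 20 22 4
f 21 1 23
f 21 23 22
f 22 23 24
f 22 24 4
f 23 1 25
f 23 25 24
f 24 25 26
f 24 26 4
f 25 1 27
f 25 27 26
f 26 27 28
f 26 28 4
f 27 1 29
f 27 29 28
f 28 29 30
f 28 30 4
f 29 1 31
f 29 31 30
f 30 31 32
f 30 32 4
f 31 1 33
f 31 33 32
f 32 33 34
f 32 34 4
f 33 1 2
f 33 2 34
f 34 2 3
f 34 3 4
f 36 35 38
f 36 38 37
f 38 35 39
f 38 39 37
f 39 35 40
f 39 40 37
f 40 35 41
f 40 41 37
f 41 35 42
f 41 42 37
f 42 35 43
f 42 43 37
f 43 35 44
f 43 44 37
f 44 35 45
f 44 45 37
f 45 35 46
f 45 46 37
f 46 35 47
f 46 47 37
f 47 35 36
f 47 36 37
f 48 59 53
f 48 53 49
f 48 49 55
f 48 55 58
f 48 58 59
f 49 53 57
f 53 59 52
f 59 58 50
f 58 55 54
f 55 49 56
f 51 57 52
f 51 52 50
f 51 50 54
f 51 54 56
f 51 56 57
f 52 57 53
f 50 52 59
f 54 50 58
f 56 54 55
f 57 56 49
f 61 60 63
f 61 63 62
f 63 60 64
f 63 64 62
f 64 60 65
f 64 65 62
f 65 60 66
f 65 66 62
f 66 60 67
f 66 67 62
f 67 60 68
f 67 68 62
f 68 60 69
f 68 69 62
f 69 60 70
f 69 70 62
f 70 60 71
f 70 71 62
f 71 60 72
f 71 72 62
f 72 60 73
f 72 73 62
f 73 60 74
f 73 74 62
f 74 60 75
f 74 75 62
f 75 60 76
f 75 76 62
f 76 60 61
f 76 61 62
f 78 77 81
f 78 81 79
f 79 81 82
f 79 82 80
f 81 77 83
f 81 83 82
f 82 83 84
f 82 84 80
f 83 77 85
f 83 85 84
f 84 85 86
f 84 86 80
f 85 77 87
f 85 87 86
f 86 87 88
f 86 88 80
f 87 77 89
f 87 89 88
f 88 89 90
f 88 90 80
f 89 77 91
f 89 91 90
f 90 91 92
f 90 92 80
f 91 77 93
f 91 93 92
f 92 93 94
f 92 94 80
f 93 77 95
f 93 95 94
f 94 95 96
f 94 96 80
f 95 77 97
f 95 97 96
f 96 97 98
f 96 98 80
f 97 77 99
f 97 99 98
f 98 99 100
f 98 100 80
f 99 77 101
f 99 101 100
f 100 101 102
f 100 102 80
f 101 77 103
f 101 103 102
f 102 103 104
f 102 104 80
f 103 77 105
f 103 105 104
f 104 105 106
f 104 106 80
f 105 77 107
f 105 107 106
f 106 107 108
f 106 108 80
f 107 77 109
f 107 109 108
f 108 109 110
f 108 110 80
f 109 77 78
f 109 78 110
f 110 78 79
f 110 79 80



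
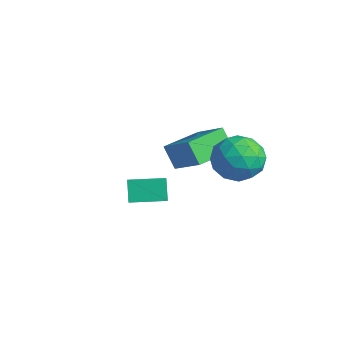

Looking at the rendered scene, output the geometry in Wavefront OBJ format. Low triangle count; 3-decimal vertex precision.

v -1.253 -1.114 -0.915
v 0 -1.825 0.113
v -0.528 0.254 -0.851
v 0.725 -0.457 0.177
v -0.665 -1.383 -1.817
v 0.588 -2.094 -0.789
v 0.06 -0.015 -1.753
v 1.313 -0.726 -0.725
v -1.486 4.503 -1.053
v -0.441 4.862 -0.466
v -0.759 2.618 -1.194
v 0.286 2.977 -0.607
v -0.797 2.928 0.018
v -1.246 4.093 0.105
v 0.046 3.387 -1.765
v -0.403 4.552 -1.678
v 0.506 4.172 -0.906
v -0.015 3.889 0.195
v -1.185 3.591 -1.855
v -1.706 3.308 -0.754
v -1.027 4.848 -0.747
v -0.173 2.632 -0.913
v -0.809 2.604 -0.546
v -0.195 2.815 -0.201
v -1.501 4.396 -0.411
v -0.886 4.607 -0.067
v -1.095 3.47 0.218
v -0.314 2.873 -1.593
v 0.301 3.084 -1.249
v -1.005 4.665 -1.459
v -0.391 4.876 -1.114
v -0.105 4.01 -1.878
v 0.144 4.653 -0.661
v 0.571 3.546 -0.744
v 0.43 3.787 -1.424
v 0.166 4.471 -1.373
v -0.163 4.487 -0.013
v 0.265 3.379 -0.096
v -0.372 3.35 0.271
v -0.636 4.035 0.322
v 0.394 4.082 -0.272
v -1.465 4.101 -1.564
v -1.037 2.993 -1.647
v -0.564 3.445 -1.982
v -0.828 4.13 -1.931
v -1.771 3.934 -0.916
v -1.344 2.827 -0.999
v -1.366 3.009 -0.287
v -1.63 3.693 -0.236
v -1.594 3.398 -1.388
v -4.195 2.219 -1.659
v -2.742 2.588 -0.68
v -4.698 4.227 -1.668
v -3.246 4.595 -0.689
v -3.514 2.385 -2.731
v -2.062 2.753 -1.752
v -4.018 4.392 -2.74
v -2.565 4.761 -1.761
f 2 4 1
f 5 2 1
f 1 4 3
f 3 5 1
f 2 8 4
f 6 2 5
f 6 8 2
f 4 8 3
f 7 5 3
f 3 8 7
f 7 6 5
f 8 6 7
f 9 46 25
f 46 20 49
f 25 49 14
f 46 49 25
f 9 25 21
f 25 14 26
f 21 26 10
f 25 26 21
f 9 21 30
f 21 10 31
f 30 31 16
f 21 31 30
f 9 30 42
f 30 16 45
f 42 45 19
f 30 45 42
f 9 42 46
f 42 19 50
f 46 50 20
f 42 50 46
f 10 26 37
f 26 14 40
f 37 40 18
f 26 40 37
f 14 49 27
f 49 20 48
f 27 48 13
f 49 48 27
f 20 50 47
f 50 19 43
f 47 43 11
f 50 43 47
f 19 45 44
f 45 16 32
f 44 32 15
f 45 32 44
f 16 31 36
f 31 10 33
f 36 33 17
f 31 33 36
f 12 38 24
f 38 18 39
f 24 39 13
f 38 39 24
f 12 24 22
f 24 13 23
f 22 23 11
f 24 23 22
f 12 22 29
f 22 11 28
f 29 28 15
f 22 28 29
f 12 29 34
f 29 15 35
f 34 35 17
f 29 35 34
f 12 34 38
f 34 17 41
f 38 41 18
f 34 41 38
f 13 39 27
f 39 18 40
f 27 40 14
f 39 40 27
f 11 23 47
f 23 13 48
f 47 48 20
f 23 48 47
f 15 28 44
f 28 11 43
f 44 43 19
f 28 43 44
f 17 35 36
f 35 15 32
f 36 32 16
f 35 32 36
f 18 41 37
f 41 17 33
f 37 33 10
f 41 33 37
f 52 54 51
f 55 52 51
f 51 54 53
f 53 55 51
f 52 58 54
f 56 52 55
f 56 58 52
f 54 58 53
f 57 55 53
f 53 58 57
f 57 56 55
f 58 56 57

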